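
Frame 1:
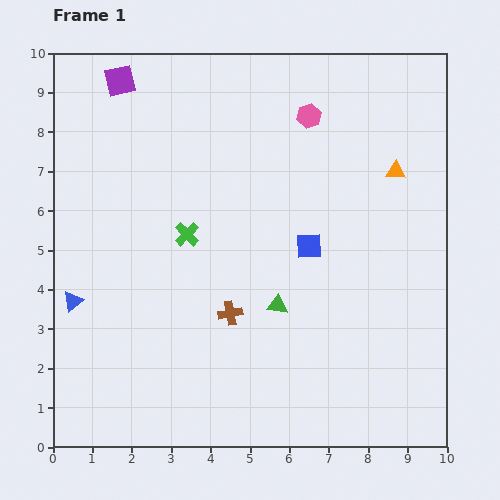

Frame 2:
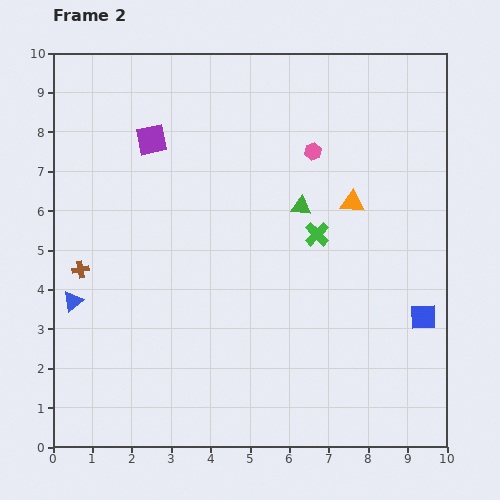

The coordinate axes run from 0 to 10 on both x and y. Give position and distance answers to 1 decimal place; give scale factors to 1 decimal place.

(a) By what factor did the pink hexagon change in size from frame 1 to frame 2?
0.7×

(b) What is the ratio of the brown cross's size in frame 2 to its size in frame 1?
0.7×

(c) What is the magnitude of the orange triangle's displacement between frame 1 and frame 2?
1.4

The orange triangle moved from (8.7, 7.0) to (7.6, 6.2), a distance of √(1.1² + 0.8²) ≈ 1.4.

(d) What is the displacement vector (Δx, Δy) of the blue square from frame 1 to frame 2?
(2.9, -1.8)

The blue square was at (6.5, 5.1) in frame 1 and (9.4, 3.3) in frame 2.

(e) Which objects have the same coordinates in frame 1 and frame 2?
the blue triangle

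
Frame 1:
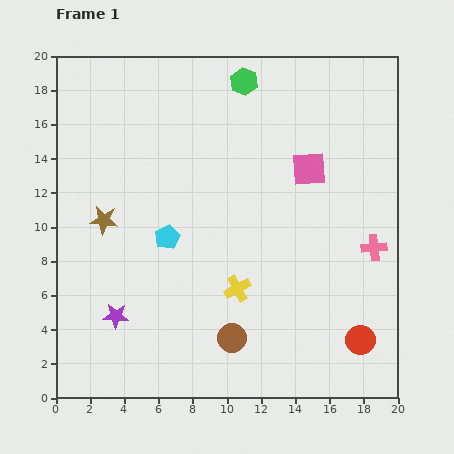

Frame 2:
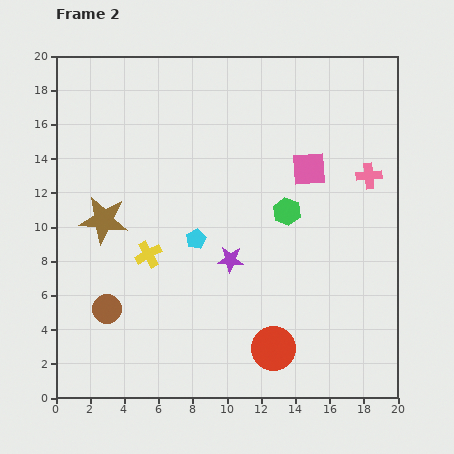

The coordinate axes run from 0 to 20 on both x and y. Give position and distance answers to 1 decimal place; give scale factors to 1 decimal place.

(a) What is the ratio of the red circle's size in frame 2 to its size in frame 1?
1.5×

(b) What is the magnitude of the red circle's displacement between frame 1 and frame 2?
5.1

The red circle moved from (17.8, 3.4) to (12.7, 2.9), a distance of √(5.1² + 0.5²) ≈ 5.1.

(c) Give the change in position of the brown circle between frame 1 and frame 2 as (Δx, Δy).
(-7.3, 1.7)

The brown circle was at (10.3, 3.5) in frame 1 and (3.0, 5.2) in frame 2.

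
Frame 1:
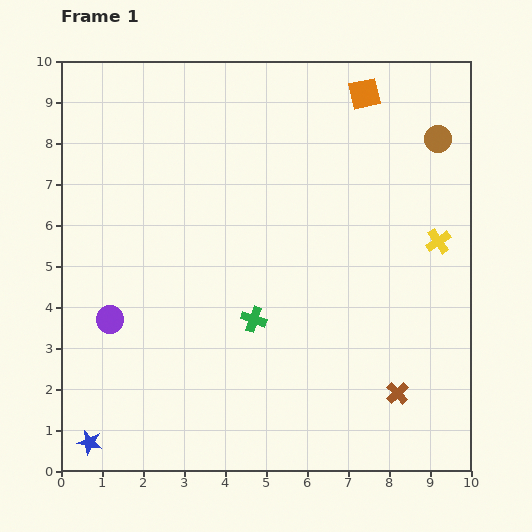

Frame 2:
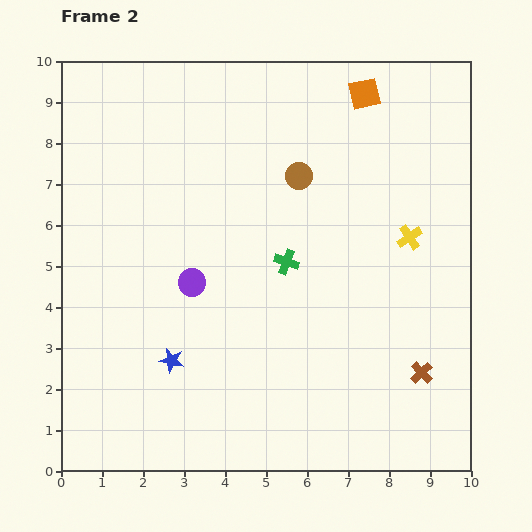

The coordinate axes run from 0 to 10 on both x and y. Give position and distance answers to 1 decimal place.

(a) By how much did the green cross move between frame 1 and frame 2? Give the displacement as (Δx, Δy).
(0.8, 1.4)

The green cross was at (4.7, 3.7) in frame 1 and (5.5, 5.1) in frame 2.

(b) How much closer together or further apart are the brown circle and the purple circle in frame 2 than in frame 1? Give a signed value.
-5.4

Distance in frame 1: 9.1. Distance in frame 2: 3.7.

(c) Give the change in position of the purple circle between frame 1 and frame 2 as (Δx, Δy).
(2.0, 0.9)

The purple circle was at (1.2, 3.7) in frame 1 and (3.2, 4.6) in frame 2.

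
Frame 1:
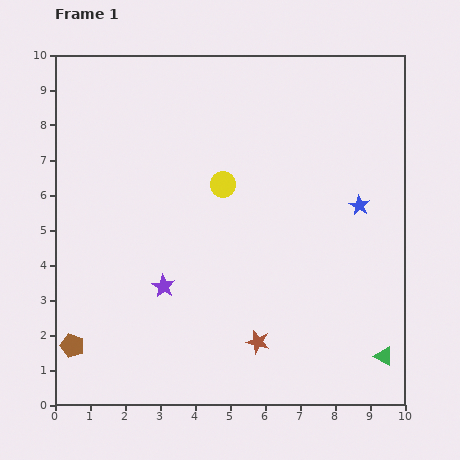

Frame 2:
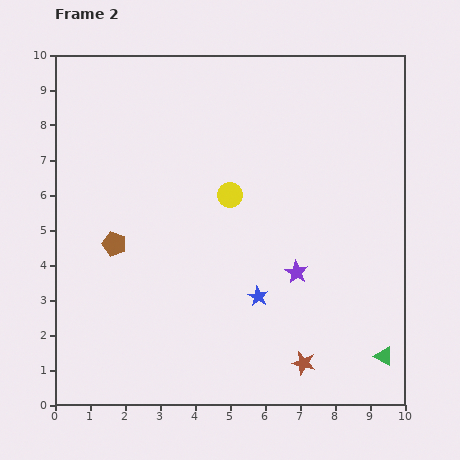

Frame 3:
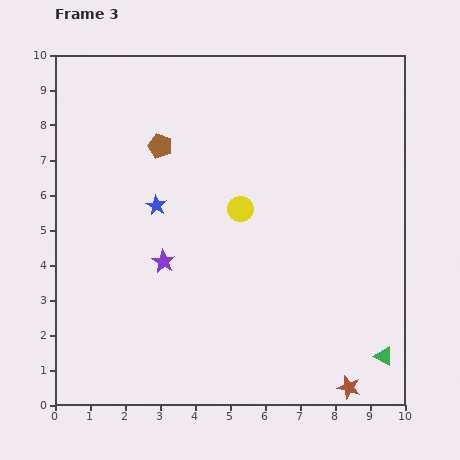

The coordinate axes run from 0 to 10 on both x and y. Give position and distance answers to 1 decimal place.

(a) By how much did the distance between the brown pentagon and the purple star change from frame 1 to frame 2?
+2.2

Distance in frame 1: 3.1. Distance in frame 2: 5.3.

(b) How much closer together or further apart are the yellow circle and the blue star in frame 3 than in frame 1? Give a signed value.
-1.5

Distance in frame 1: 3.9. Distance in frame 3: 2.4.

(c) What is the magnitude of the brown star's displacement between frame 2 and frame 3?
1.5

The brown star moved from (7.1, 1.2) to (8.4, 0.5), a distance of √(1.3² + 0.7²) ≈ 1.5.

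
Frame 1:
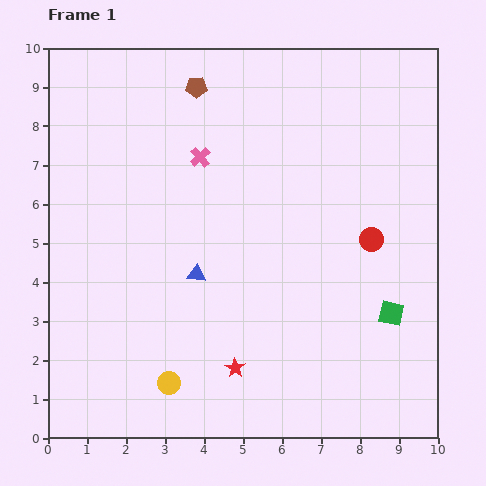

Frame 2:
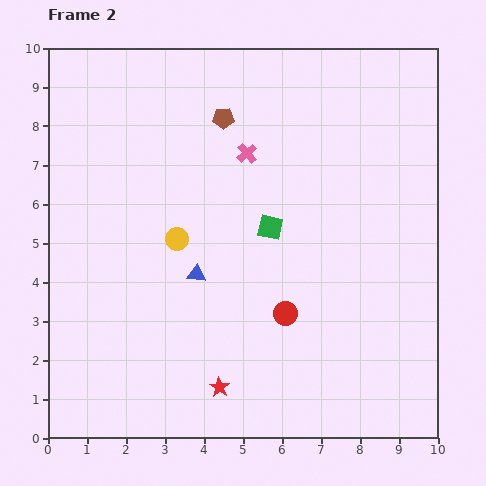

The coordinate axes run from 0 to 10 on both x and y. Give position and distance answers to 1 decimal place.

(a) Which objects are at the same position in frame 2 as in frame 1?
the blue triangle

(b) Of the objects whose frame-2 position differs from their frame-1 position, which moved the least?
the red star

(moved 0.6)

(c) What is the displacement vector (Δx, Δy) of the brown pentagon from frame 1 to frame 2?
(0.7, -0.8)

The brown pentagon was at (3.8, 9.0) in frame 1 and (4.5, 8.2) in frame 2.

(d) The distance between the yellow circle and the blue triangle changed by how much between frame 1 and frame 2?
-1.9

Distance in frame 1: 2.9. Distance in frame 2: 1.0.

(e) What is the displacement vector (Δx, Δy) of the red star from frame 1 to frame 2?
(-0.4, -0.5)

The red star was at (4.8, 1.8) in frame 1 and (4.4, 1.3) in frame 2.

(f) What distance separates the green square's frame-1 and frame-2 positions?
3.8

The green square moved from (8.8, 3.2) to (5.7, 5.4), a distance of √(3.1² + 2.2²) ≈ 3.8.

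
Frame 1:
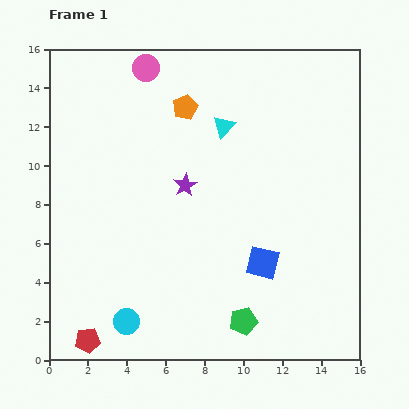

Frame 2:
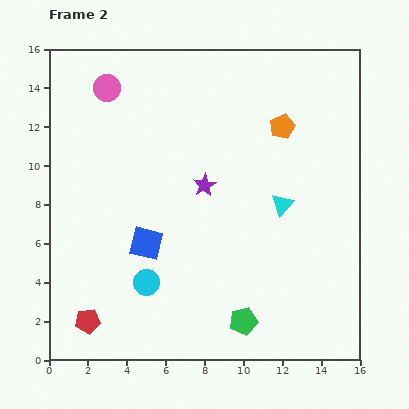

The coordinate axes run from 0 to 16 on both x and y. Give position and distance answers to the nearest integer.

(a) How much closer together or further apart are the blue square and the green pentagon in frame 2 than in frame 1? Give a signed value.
+3

Distance in frame 1: 3. Distance in frame 2: 6.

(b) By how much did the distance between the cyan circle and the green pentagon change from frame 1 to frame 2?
-1

Distance in frame 1: 6. Distance in frame 2: 5.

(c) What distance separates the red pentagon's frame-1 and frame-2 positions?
1

The red pentagon moved from (2, 1) to (2, 2), a distance of √(0² + 1²) ≈ 1.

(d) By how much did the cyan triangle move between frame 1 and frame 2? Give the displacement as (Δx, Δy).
(3, -4)

The cyan triangle was at (9, 12) in frame 1 and (12, 8) in frame 2.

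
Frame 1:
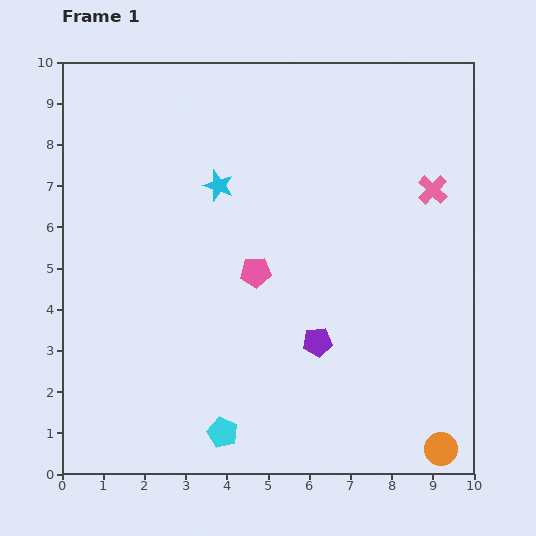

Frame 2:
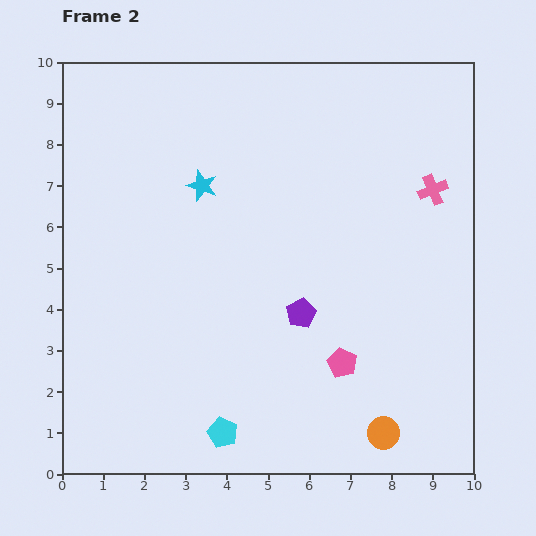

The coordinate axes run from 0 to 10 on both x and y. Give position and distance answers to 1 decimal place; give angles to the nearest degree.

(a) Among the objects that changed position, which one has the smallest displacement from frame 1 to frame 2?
the cyan star

(moved 0.4)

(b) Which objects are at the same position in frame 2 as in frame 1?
the cyan pentagon, the pink cross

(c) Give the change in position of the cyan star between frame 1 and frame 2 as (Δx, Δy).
(-0.4, 0.0)

The cyan star was at (3.8, 7.0) in frame 1 and (3.4, 7.0) in frame 2.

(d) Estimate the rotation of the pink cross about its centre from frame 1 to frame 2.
24° clockwise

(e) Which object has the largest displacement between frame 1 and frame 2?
the pink pentagon

(moved 3.0; next 1.5)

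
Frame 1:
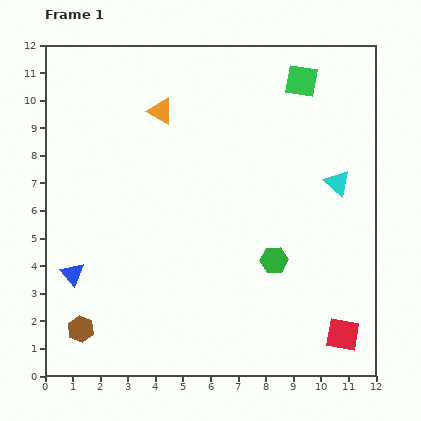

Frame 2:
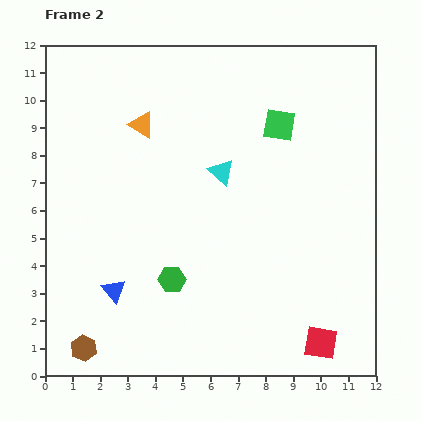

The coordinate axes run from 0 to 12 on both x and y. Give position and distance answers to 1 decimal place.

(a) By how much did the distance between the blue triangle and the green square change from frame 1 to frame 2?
-2.4

Distance in frame 1: 10.9. Distance in frame 2: 8.5.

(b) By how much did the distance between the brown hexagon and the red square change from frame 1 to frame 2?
-0.9

Distance in frame 1: 9.5. Distance in frame 2: 8.6.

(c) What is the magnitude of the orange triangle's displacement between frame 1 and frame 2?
0.9

The orange triangle moved from (4.2, 9.6) to (3.5, 9.1), a distance of √(0.7² + 0.5²) ≈ 0.9.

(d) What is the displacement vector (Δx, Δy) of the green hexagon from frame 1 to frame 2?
(-3.7, -0.7)

The green hexagon was at (8.3, 4.2) in frame 1 and (4.6, 3.5) in frame 2.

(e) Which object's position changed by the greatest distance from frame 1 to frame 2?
the cyan triangle

(moved 4.2; next 3.8)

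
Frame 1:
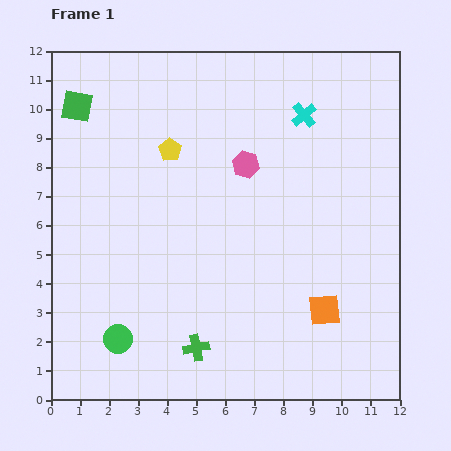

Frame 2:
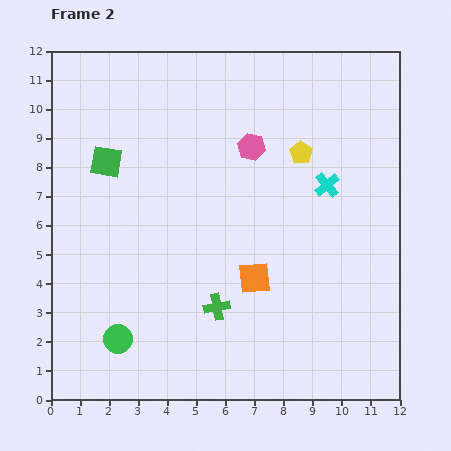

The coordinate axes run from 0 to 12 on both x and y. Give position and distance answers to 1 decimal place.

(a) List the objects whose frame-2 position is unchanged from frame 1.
the green circle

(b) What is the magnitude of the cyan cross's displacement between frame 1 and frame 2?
2.5

The cyan cross moved from (8.7, 9.8) to (9.5, 7.4), a distance of √(0.8² + 2.4²) ≈ 2.5.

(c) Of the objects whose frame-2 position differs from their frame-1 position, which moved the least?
the pink hexagon

(moved 0.6)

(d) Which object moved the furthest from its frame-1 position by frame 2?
the yellow pentagon

(moved 4.5; next 2.6)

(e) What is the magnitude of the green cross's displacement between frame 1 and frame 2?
1.6

The green cross moved from (5.0, 1.8) to (5.7, 3.2), a distance of √(0.7² + 1.4²) ≈ 1.6.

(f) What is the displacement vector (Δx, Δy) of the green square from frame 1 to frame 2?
(1.0, -1.9)

The green square was at (0.9, 10.1) in frame 1 and (1.9, 8.2) in frame 2.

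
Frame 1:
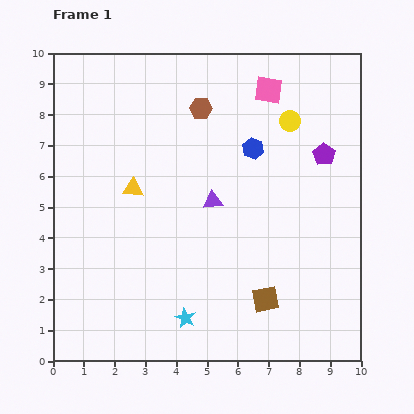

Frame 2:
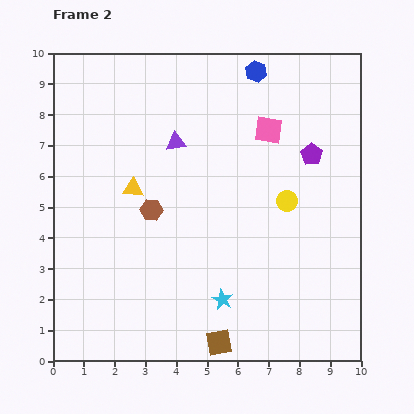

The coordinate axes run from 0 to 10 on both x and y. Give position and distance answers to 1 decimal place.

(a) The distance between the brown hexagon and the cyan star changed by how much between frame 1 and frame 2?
-3.1

Distance in frame 1: 6.8. Distance in frame 2: 3.7.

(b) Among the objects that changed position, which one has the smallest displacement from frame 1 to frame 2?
the purple pentagon

(moved 0.4)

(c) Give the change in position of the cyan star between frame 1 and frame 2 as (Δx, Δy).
(1.2, 0.6)

The cyan star was at (4.3, 1.4) in frame 1 and (5.5, 2.0) in frame 2.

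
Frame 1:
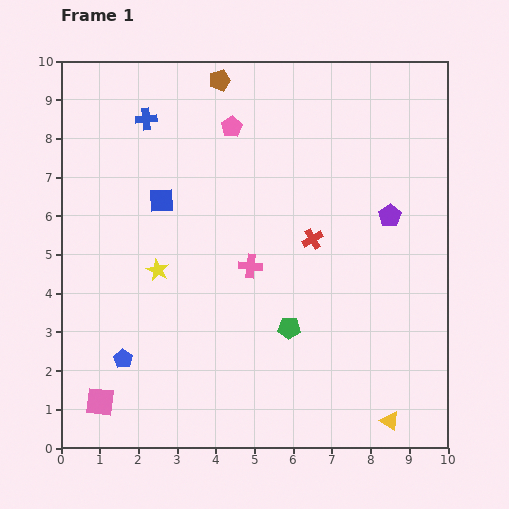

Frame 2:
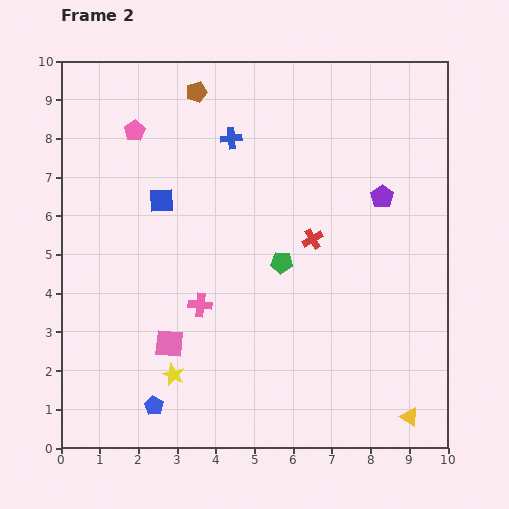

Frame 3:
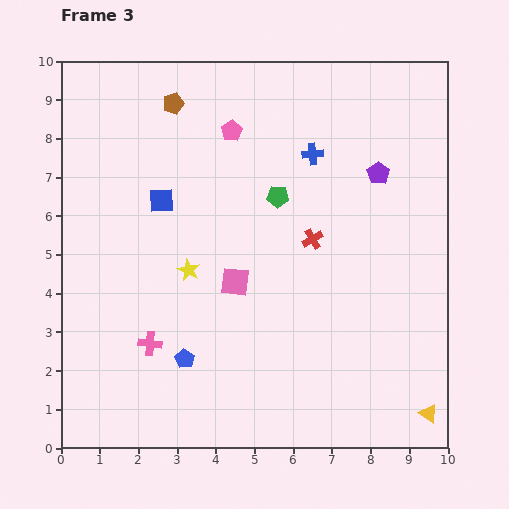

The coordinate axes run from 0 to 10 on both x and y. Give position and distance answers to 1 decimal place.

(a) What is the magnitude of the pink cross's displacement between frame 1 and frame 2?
1.6

The pink cross moved from (4.9, 4.7) to (3.6, 3.7), a distance of √(1.3² + 1.0²) ≈ 1.6.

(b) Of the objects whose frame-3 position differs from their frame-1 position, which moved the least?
the pink pentagon

(moved 0.1)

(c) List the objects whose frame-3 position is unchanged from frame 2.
the blue square, the red cross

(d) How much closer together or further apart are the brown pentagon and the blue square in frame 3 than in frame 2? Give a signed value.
-0.4

Distance in frame 2: 2.9. Distance in frame 3: 2.5.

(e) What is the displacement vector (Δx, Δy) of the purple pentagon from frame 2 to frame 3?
(-0.1, 0.6)

The purple pentagon was at (8.3, 6.5) in frame 2 and (8.2, 7.1) in frame 3.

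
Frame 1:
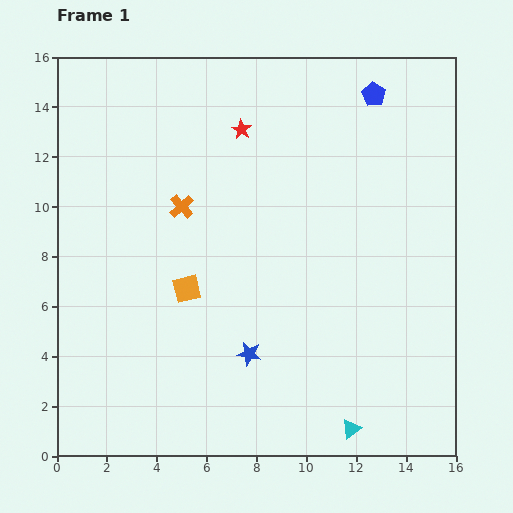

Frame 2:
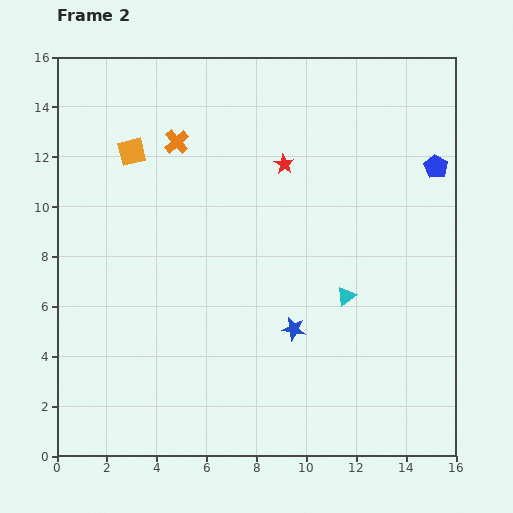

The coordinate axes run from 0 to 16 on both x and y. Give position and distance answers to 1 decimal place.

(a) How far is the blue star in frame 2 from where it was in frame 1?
2.1

The blue star moved from (7.7, 4.1) to (9.5, 5.1), a distance of √(1.8² + 1.0²) ≈ 2.1.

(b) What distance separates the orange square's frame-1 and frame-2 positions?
5.9

The orange square moved from (5.2, 6.7) to (3.0, 12.2), a distance of √(2.2² + 5.5²) ≈ 5.9.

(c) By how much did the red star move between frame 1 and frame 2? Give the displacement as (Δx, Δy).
(1.7, -1.4)

The red star was at (7.4, 13.1) in frame 1 and (9.1, 11.7) in frame 2.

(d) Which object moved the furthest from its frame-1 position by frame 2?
the orange square

(moved 5.9; next 5.3)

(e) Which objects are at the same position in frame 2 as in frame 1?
none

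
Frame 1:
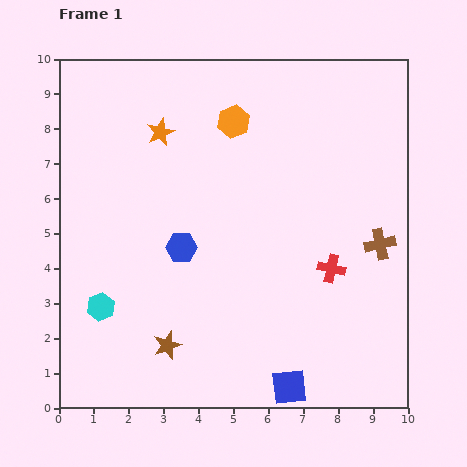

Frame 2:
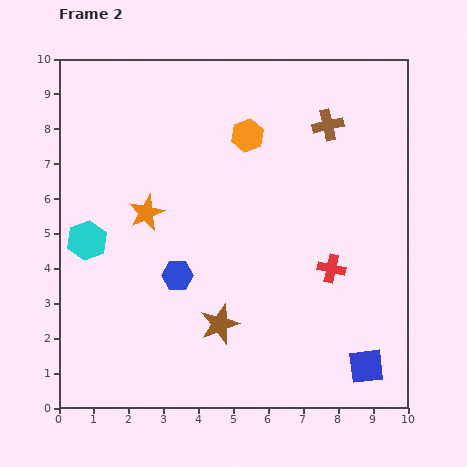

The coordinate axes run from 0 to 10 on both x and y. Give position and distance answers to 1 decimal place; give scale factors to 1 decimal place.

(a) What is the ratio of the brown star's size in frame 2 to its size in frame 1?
1.4×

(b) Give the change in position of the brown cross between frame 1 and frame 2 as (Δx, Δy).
(-1.5, 3.4)

The brown cross was at (9.2, 4.7) in frame 1 and (7.7, 8.1) in frame 2.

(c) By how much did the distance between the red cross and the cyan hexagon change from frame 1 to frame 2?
+0.3

Distance in frame 1: 6.7. Distance in frame 2: 7.0.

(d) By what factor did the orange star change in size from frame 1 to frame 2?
1.3×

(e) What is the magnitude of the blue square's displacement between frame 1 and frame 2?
2.3

The blue square moved from (6.6, 0.6) to (8.8, 1.2), a distance of √(2.2² + 0.6²) ≈ 2.3.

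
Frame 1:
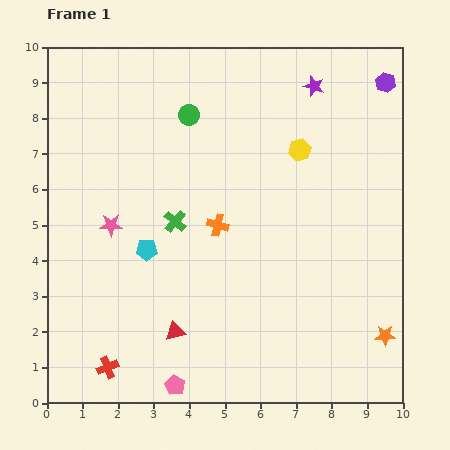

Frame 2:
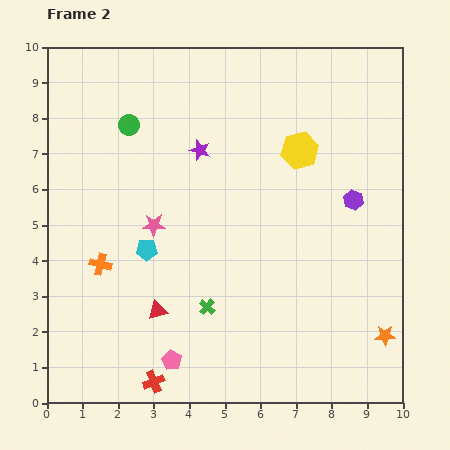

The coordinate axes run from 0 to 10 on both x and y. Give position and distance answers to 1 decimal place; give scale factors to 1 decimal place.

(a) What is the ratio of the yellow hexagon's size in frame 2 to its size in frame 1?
1.7×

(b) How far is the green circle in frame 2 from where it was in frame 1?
1.7

The green circle moved from (4.0, 8.1) to (2.3, 7.8), a distance of √(1.7² + 0.3²) ≈ 1.7.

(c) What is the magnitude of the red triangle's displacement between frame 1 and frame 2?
0.8

The red triangle moved from (3.6, 2.0) to (3.1, 2.6), a distance of √(0.5² + 0.6²) ≈ 0.8.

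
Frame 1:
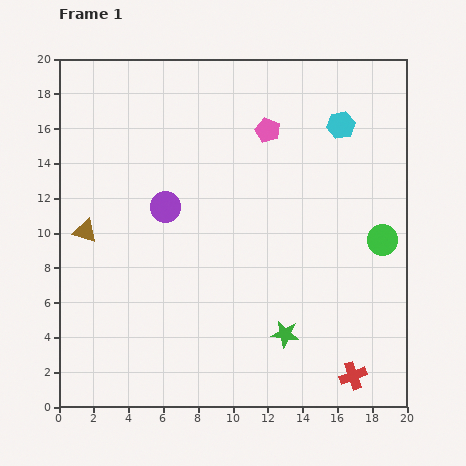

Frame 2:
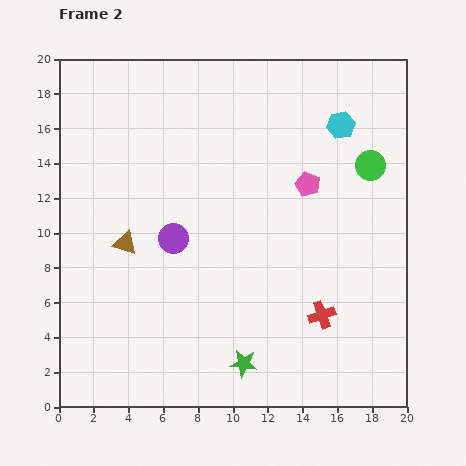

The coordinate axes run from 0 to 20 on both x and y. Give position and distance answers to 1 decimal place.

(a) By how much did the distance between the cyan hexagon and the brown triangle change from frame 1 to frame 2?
-1.8

Distance in frame 1: 15.9. Distance in frame 2: 14.1.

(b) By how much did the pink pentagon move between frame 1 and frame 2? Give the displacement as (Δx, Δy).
(2.3, -3.1)

The pink pentagon was at (12.0, 15.9) in frame 1 and (14.3, 12.8) in frame 2.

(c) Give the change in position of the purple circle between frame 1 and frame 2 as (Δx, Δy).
(0.5, -1.8)

The purple circle was at (6.1, 11.5) in frame 1 and (6.6, 9.7) in frame 2.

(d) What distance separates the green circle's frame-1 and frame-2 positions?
4.4

The green circle moved from (18.6, 9.6) to (17.9, 13.9), a distance of √(0.7² + 4.3²) ≈ 4.4.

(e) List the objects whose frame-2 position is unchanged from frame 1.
the cyan hexagon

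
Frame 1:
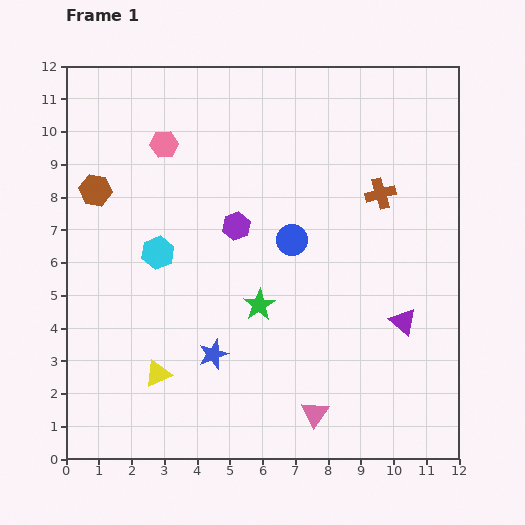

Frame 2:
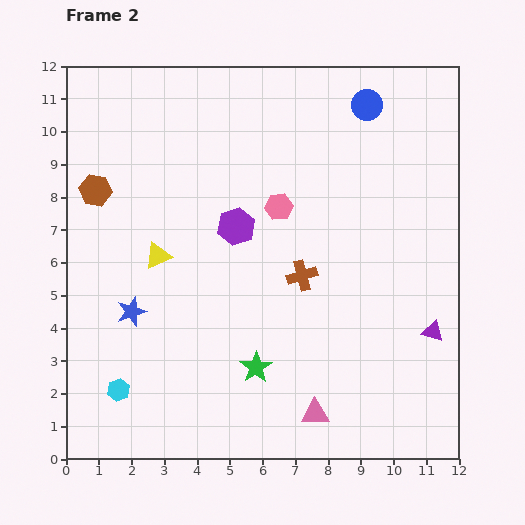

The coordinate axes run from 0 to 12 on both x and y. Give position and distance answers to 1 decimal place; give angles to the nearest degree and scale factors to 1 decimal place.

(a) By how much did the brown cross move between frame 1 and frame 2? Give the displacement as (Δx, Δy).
(-2.4, -2.5)

The brown cross was at (9.6, 8.1) in frame 1 and (7.2, 5.6) in frame 2.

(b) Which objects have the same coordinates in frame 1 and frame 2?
the brown hexagon, the purple hexagon, the pink triangle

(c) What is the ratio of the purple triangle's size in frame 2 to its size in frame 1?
0.8×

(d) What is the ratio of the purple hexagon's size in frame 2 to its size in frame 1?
1.3×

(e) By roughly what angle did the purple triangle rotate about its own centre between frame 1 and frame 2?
22° counter-clockwise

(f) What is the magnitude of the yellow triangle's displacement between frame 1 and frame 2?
3.6

The yellow triangle moved from (2.8, 2.6) to (2.8, 6.2), a distance of √(0.0² + 3.6²) ≈ 3.6.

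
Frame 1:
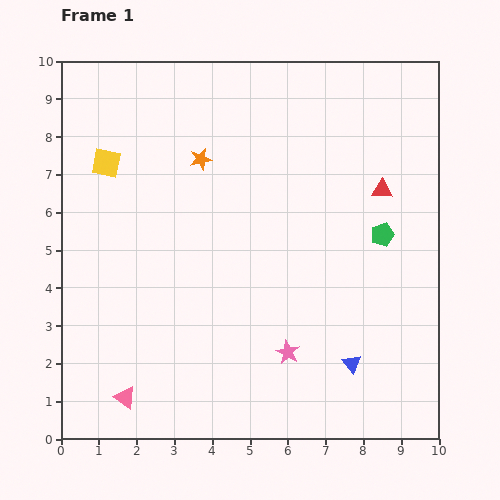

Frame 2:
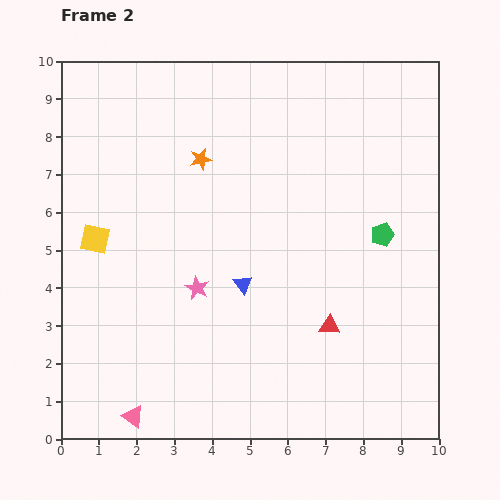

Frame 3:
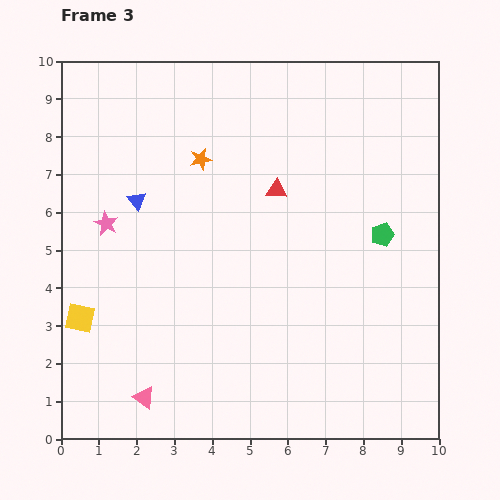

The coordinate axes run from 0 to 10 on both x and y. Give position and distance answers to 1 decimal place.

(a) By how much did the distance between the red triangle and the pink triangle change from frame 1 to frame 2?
-3.0

Distance in frame 1: 8.7. Distance in frame 2: 5.7.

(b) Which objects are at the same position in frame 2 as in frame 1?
the green pentagon, the orange star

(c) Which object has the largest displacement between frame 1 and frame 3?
the blue triangle

(moved 7.1; next 5.9)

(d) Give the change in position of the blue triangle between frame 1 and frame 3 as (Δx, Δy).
(-5.7, 4.3)

The blue triangle was at (7.7, 2.0) in frame 1 and (2.0, 6.3) in frame 3.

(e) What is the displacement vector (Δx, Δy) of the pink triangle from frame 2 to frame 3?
(0.3, 0.5)

The pink triangle was at (1.9, 0.6) in frame 2 and (2.2, 1.1) in frame 3.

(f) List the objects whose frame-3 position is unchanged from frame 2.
the green pentagon, the orange star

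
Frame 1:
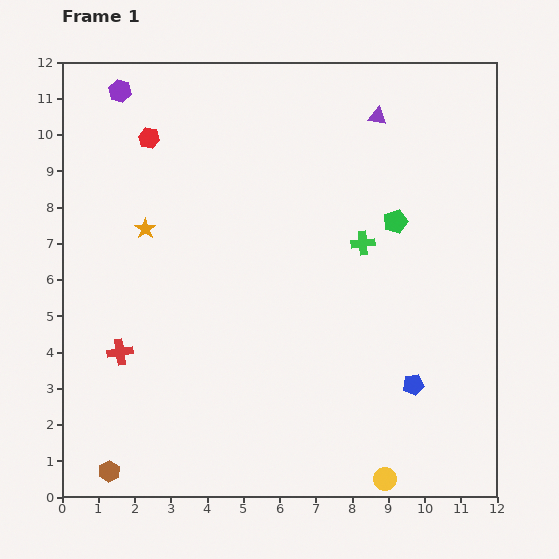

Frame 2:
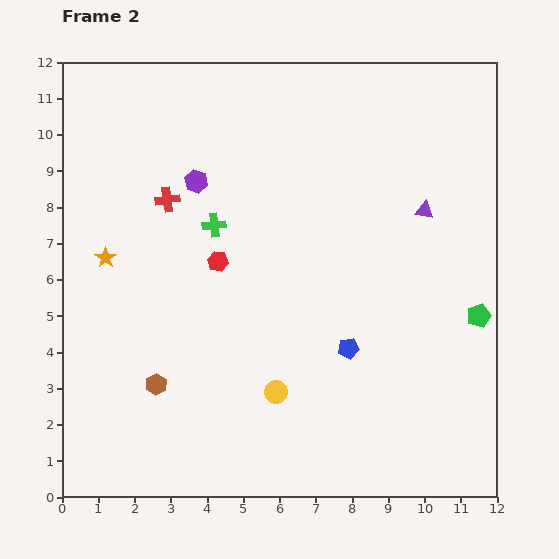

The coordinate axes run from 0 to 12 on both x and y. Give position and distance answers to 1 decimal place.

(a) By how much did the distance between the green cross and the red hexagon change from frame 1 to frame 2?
-5.6

Distance in frame 1: 6.6. Distance in frame 2: 1.0.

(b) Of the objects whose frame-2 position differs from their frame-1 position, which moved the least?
the orange star

(moved 1.4)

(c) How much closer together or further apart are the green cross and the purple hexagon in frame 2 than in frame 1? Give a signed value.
-6.6

Distance in frame 1: 7.9. Distance in frame 2: 1.3.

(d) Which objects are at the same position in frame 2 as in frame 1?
none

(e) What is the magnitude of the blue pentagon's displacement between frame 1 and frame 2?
2.1

The blue pentagon moved from (9.7, 3.1) to (7.9, 4.1), a distance of √(1.8² + 1.0²) ≈ 2.1.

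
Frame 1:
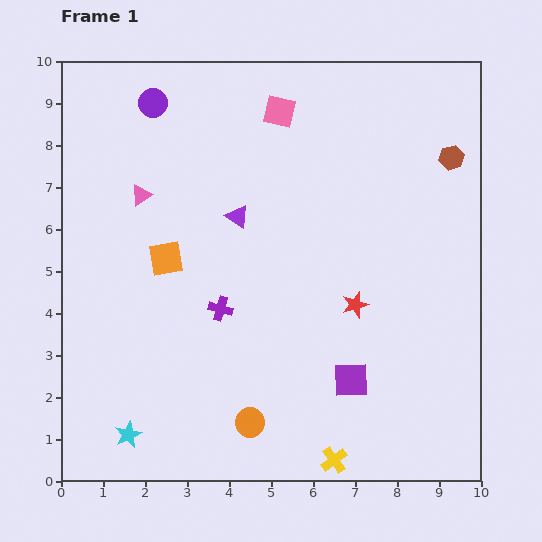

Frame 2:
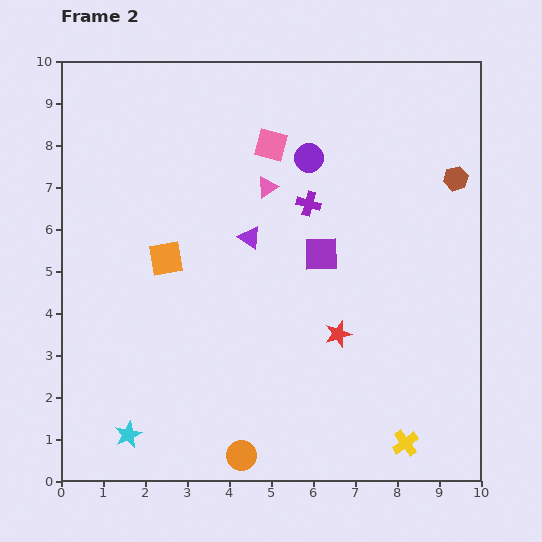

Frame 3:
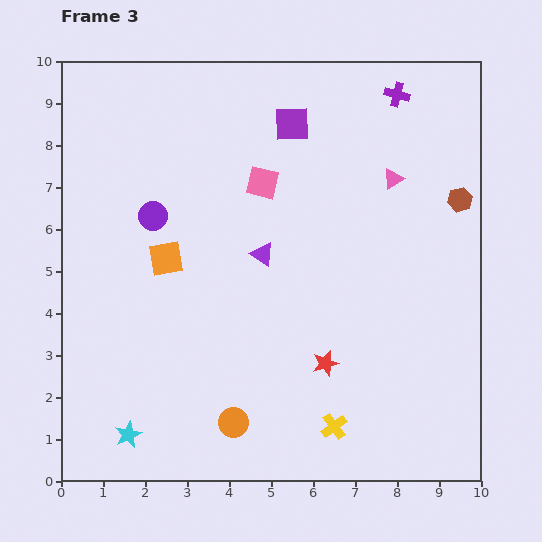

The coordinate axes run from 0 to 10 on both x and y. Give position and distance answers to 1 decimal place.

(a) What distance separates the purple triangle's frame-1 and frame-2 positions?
0.6

The purple triangle moved from (4.2, 6.3) to (4.5, 5.8), a distance of √(0.3² + 0.5²) ≈ 0.6.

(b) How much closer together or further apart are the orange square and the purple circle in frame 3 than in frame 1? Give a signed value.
-2.7

Distance in frame 1: 3.7. Distance in frame 3: 1.0.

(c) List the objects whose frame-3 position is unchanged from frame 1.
the orange square, the cyan star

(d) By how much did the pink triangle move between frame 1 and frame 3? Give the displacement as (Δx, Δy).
(6.0, 0.4)

The pink triangle was at (1.9, 6.8) in frame 1 and (7.9, 7.2) in frame 3.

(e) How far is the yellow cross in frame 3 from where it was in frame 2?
1.7

The yellow cross moved from (8.2, 0.9) to (6.5, 1.3), a distance of √(1.7² + 0.4²) ≈ 1.7.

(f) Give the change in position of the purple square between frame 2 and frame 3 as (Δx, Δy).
(-0.7, 3.1)

The purple square was at (6.2, 5.4) in frame 2 and (5.5, 8.5) in frame 3.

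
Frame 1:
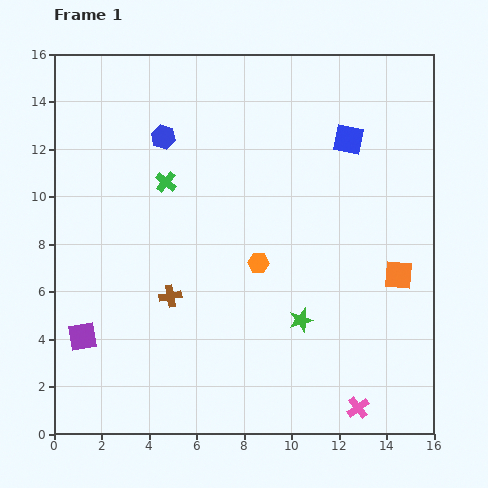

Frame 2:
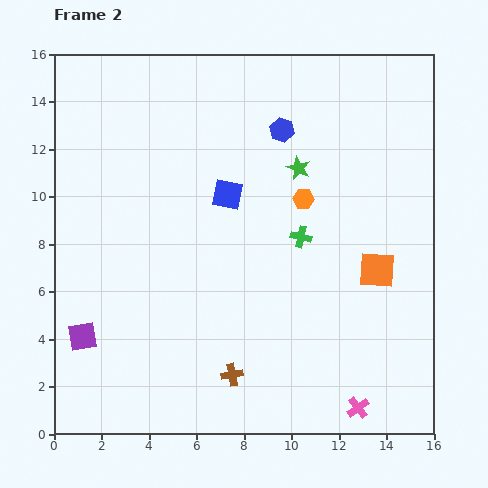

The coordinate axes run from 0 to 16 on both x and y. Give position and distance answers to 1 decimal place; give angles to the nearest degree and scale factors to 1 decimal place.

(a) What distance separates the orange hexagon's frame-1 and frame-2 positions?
3.3

The orange hexagon moved from (8.6, 7.2) to (10.5, 9.9), a distance of √(1.9² + 2.7²) ≈ 3.3.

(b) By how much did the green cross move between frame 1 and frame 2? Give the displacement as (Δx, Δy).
(5.7, -2.3)

The green cross was at (4.7, 10.6) in frame 1 and (10.4, 8.3) in frame 2.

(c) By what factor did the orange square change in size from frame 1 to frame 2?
1.3×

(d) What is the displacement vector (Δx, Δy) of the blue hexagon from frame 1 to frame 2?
(5.0, 0.3)

The blue hexagon was at (4.6, 12.5) in frame 1 and (9.6, 12.8) in frame 2.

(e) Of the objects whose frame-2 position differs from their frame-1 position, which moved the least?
the orange square

(moved 0.9)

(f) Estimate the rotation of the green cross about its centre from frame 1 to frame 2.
26° counter-clockwise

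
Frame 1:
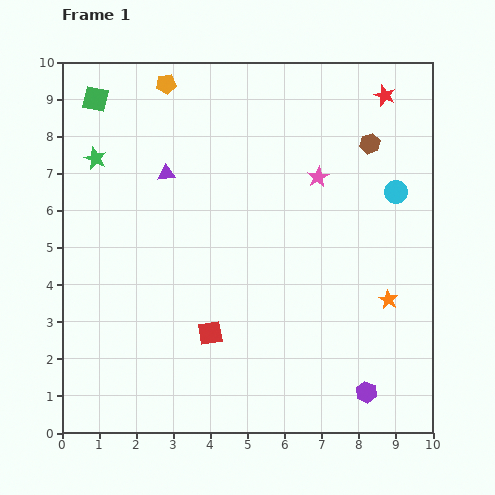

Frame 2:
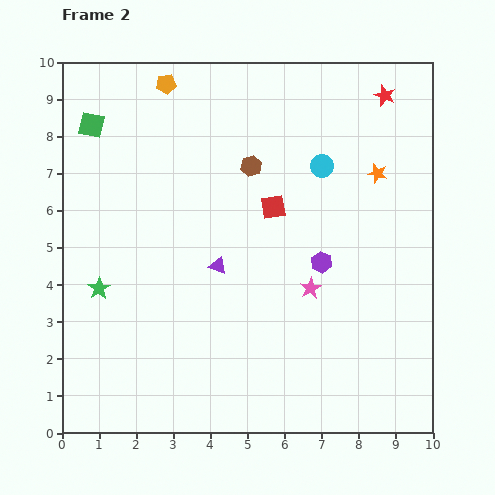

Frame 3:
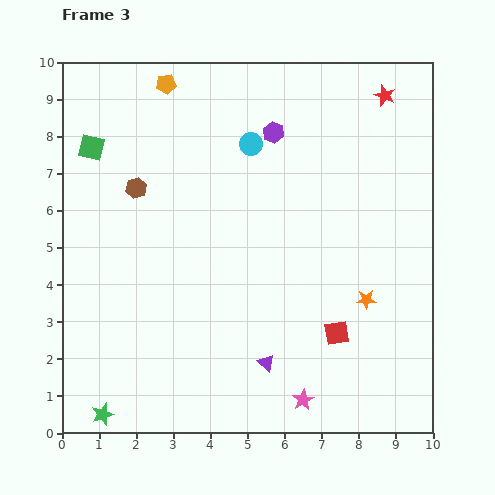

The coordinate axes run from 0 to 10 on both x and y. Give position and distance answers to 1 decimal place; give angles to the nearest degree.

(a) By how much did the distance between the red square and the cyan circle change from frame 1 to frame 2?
-4.6

Distance in frame 1: 6.3. Distance in frame 2: 1.7.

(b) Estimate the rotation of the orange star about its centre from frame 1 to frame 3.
30° counter-clockwise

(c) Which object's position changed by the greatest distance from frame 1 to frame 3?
the purple hexagon

(moved 7.4; next 6.9)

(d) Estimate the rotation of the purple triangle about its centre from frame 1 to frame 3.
47° clockwise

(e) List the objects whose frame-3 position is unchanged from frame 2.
the orange pentagon, the red star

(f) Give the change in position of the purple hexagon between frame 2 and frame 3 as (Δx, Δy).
(-1.3, 3.5)

The purple hexagon was at (7.0, 4.6) in frame 2 and (5.7, 8.1) in frame 3.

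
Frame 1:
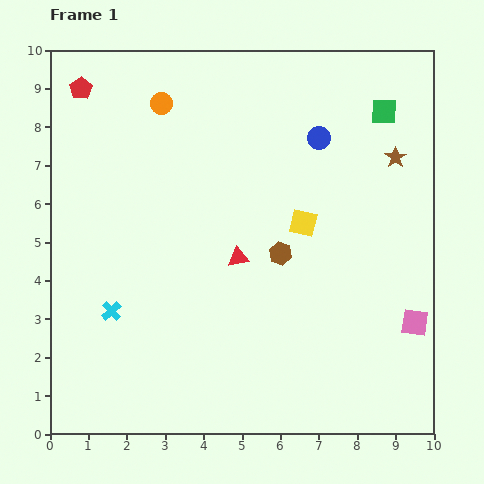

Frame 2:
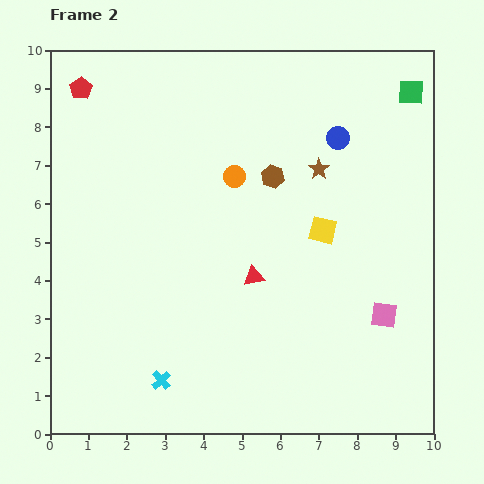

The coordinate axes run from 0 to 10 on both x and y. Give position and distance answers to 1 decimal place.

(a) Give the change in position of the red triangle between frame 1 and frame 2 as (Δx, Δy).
(0.4, -0.5)

The red triangle was at (4.9, 4.6) in frame 1 and (5.3, 4.1) in frame 2.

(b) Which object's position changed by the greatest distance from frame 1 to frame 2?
the orange circle

(moved 2.7; next 2.2)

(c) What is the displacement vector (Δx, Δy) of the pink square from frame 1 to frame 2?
(-0.8, 0.2)

The pink square was at (9.5, 2.9) in frame 1 and (8.7, 3.1) in frame 2.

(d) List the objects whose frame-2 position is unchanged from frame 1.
the red pentagon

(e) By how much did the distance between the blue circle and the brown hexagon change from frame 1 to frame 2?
-1.2

Distance in frame 1: 3.2. Distance in frame 2: 2.0.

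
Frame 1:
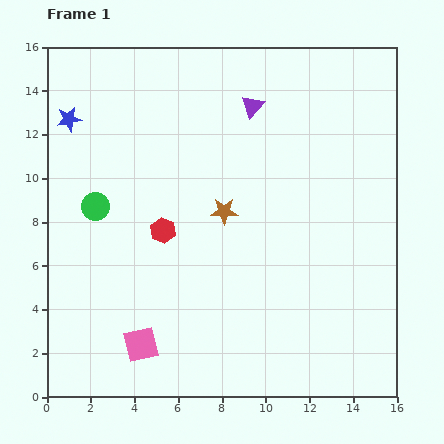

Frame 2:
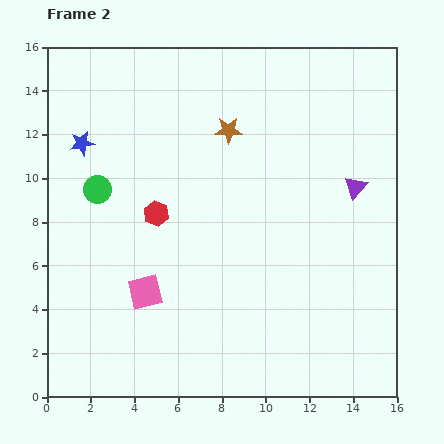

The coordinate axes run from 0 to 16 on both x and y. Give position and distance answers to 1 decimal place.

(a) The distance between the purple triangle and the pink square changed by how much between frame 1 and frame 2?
-1.3

Distance in frame 1: 12.0. Distance in frame 2: 10.7.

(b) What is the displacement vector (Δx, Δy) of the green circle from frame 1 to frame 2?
(0.1, 0.8)

The green circle was at (2.2, 8.7) in frame 1 and (2.3, 9.5) in frame 2.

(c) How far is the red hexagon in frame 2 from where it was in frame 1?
0.9

The red hexagon moved from (5.3, 7.6) to (5.0, 8.4), a distance of √(0.3² + 0.8²) ≈ 0.9.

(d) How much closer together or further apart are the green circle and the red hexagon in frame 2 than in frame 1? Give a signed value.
-0.4

Distance in frame 1: 3.3. Distance in frame 2: 2.9.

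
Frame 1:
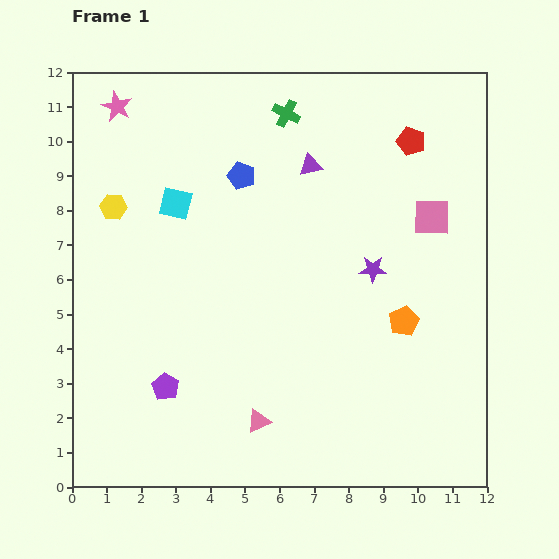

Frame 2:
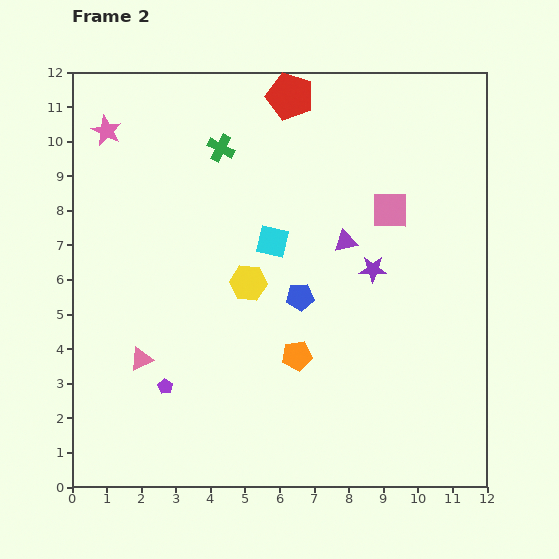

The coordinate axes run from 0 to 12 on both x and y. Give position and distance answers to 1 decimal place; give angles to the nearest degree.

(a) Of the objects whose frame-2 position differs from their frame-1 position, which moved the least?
the pink star

(moved 0.8)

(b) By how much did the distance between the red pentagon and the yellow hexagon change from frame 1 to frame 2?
-3.3

Distance in frame 1: 8.8. Distance in frame 2: 5.5.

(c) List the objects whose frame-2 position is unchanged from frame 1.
the purple star, the purple pentagon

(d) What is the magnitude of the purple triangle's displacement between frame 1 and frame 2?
2.4

The purple triangle moved from (6.9, 9.3) to (7.9, 7.1), a distance of √(1.0² + 2.2²) ≈ 2.4.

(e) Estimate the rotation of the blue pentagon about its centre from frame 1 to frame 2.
24° counter-clockwise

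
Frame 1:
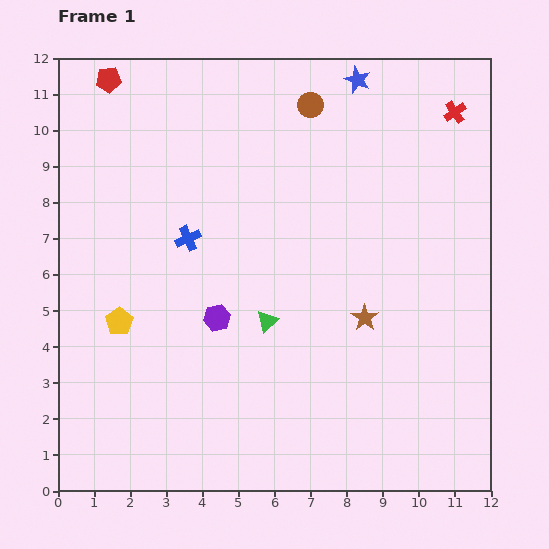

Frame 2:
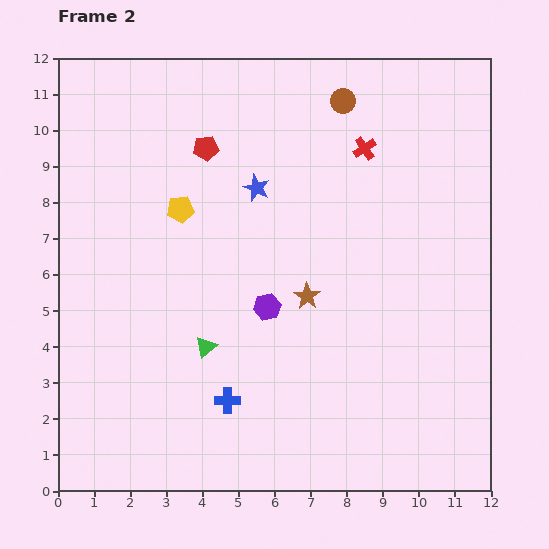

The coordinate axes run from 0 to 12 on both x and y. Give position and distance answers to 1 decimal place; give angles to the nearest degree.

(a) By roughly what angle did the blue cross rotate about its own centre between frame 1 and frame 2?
24° clockwise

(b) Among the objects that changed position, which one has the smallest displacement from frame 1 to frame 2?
the brown circle

(moved 0.9)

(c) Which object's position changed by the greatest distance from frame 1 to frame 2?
the blue cross

(moved 4.6; next 4.1)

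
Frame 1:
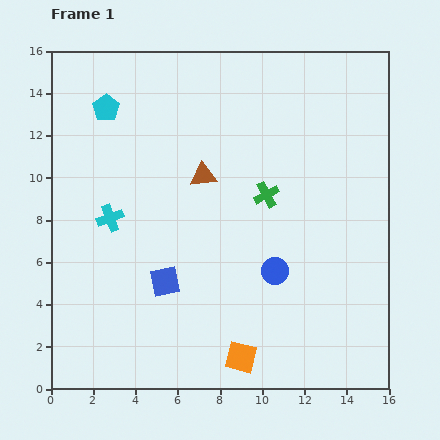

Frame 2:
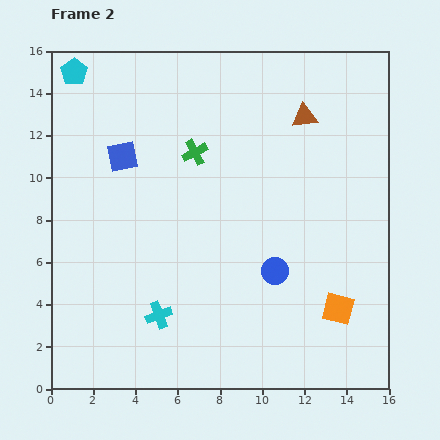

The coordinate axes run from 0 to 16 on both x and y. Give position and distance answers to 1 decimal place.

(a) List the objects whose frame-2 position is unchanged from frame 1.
the blue circle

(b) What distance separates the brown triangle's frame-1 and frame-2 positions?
5.6

The brown triangle moved from (7.2, 10.1) to (12.0, 12.9), a distance of √(4.8² + 2.8²) ≈ 5.6.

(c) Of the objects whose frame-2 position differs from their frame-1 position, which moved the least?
the cyan pentagon

(moved 2.3)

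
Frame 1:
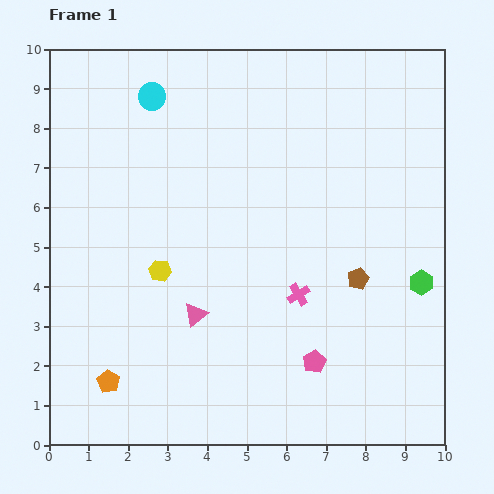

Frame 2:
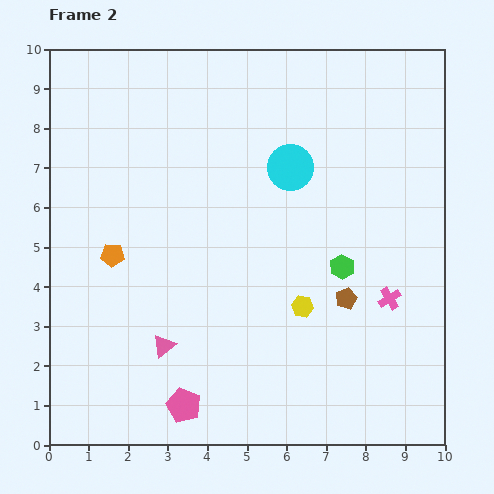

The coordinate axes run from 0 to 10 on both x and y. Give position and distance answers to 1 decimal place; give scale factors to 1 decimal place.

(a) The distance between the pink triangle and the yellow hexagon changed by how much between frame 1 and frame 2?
+2.2

Distance in frame 1: 1.4. Distance in frame 2: 3.6.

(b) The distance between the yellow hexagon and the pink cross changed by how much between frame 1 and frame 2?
-1.4

Distance in frame 1: 3.6. Distance in frame 2: 2.2.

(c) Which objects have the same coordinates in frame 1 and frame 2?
none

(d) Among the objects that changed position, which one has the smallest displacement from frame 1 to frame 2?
the brown pentagon

(moved 0.6)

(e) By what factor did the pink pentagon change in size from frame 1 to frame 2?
1.5×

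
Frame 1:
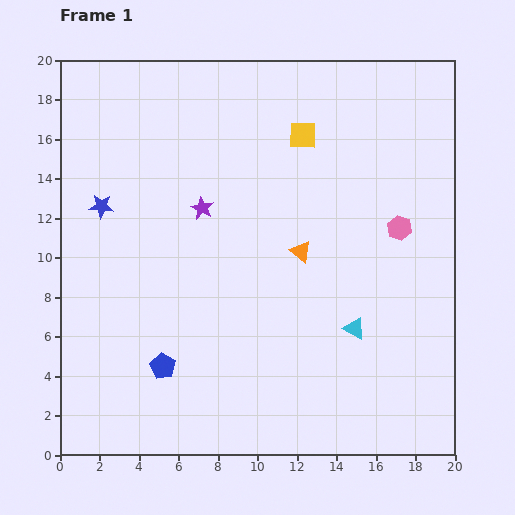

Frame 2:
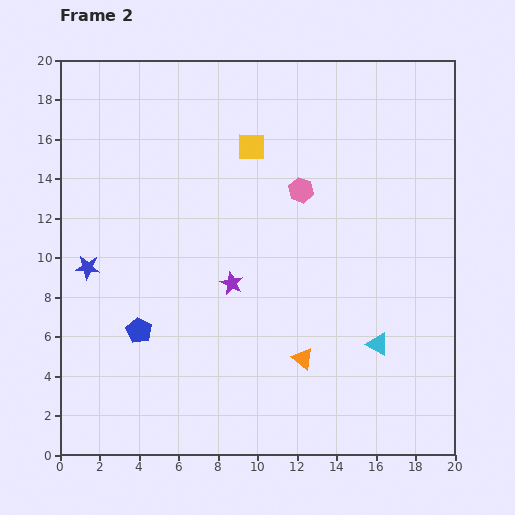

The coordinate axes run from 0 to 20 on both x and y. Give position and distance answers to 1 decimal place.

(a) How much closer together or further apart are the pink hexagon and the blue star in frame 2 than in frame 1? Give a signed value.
-3.6

Distance in frame 1: 15.1. Distance in frame 2: 11.5.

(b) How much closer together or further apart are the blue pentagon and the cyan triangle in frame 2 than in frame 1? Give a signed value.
+2.2

Distance in frame 1: 9.9. Distance in frame 2: 12.1.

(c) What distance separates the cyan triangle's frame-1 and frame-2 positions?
1.4

The cyan triangle moved from (14.9, 6.4) to (16.1, 5.6), a distance of √(1.2² + 0.8²) ≈ 1.4.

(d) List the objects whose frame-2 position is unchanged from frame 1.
none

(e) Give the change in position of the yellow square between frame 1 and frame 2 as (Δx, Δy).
(-2.6, -0.6)

The yellow square was at (12.3, 16.2) in frame 1 and (9.7, 15.6) in frame 2.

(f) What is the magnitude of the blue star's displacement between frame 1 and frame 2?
3.2

The blue star moved from (2.1, 12.6) to (1.4, 9.5), a distance of √(0.7² + 3.1²) ≈ 3.2.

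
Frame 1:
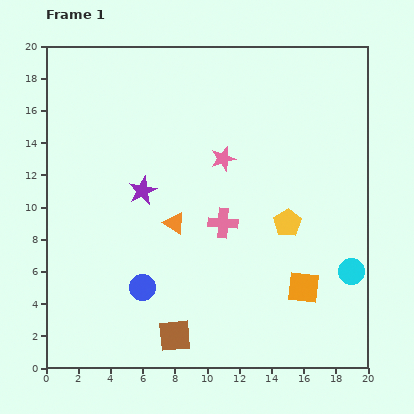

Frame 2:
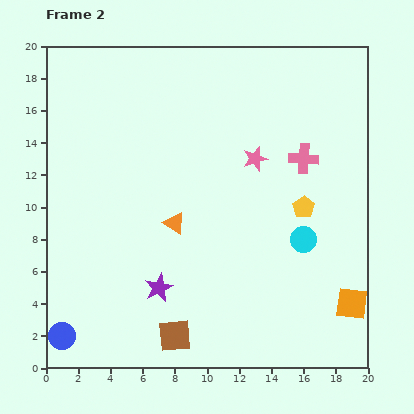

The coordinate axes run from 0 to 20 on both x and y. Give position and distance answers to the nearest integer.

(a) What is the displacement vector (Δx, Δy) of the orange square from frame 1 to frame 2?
(3, -1)

The orange square was at (16, 5) in frame 1 and (19, 4) in frame 2.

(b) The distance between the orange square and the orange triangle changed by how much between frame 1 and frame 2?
+3

Distance in frame 1: 9. Distance in frame 2: 12.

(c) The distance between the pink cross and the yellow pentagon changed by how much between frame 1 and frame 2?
-1

Distance in frame 1: 4. Distance in frame 2: 3.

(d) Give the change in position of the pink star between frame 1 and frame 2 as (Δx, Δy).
(2, 0)

The pink star was at (11, 13) in frame 1 and (13, 13) in frame 2.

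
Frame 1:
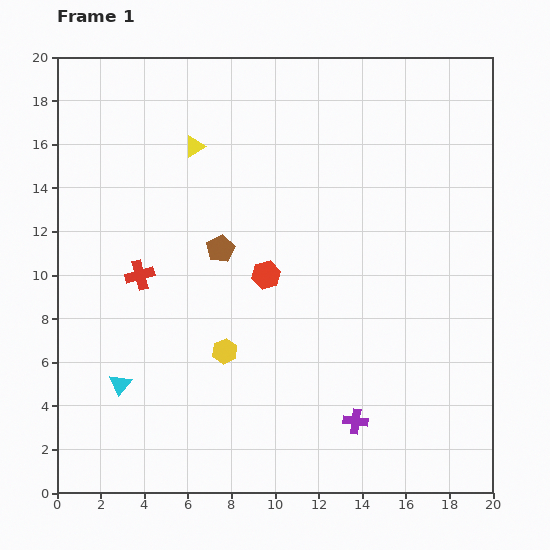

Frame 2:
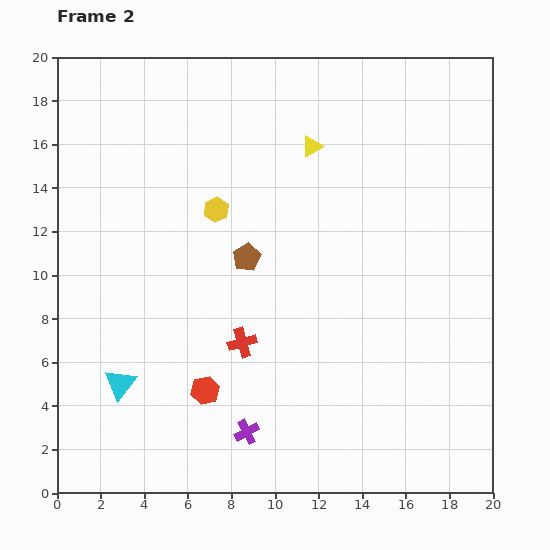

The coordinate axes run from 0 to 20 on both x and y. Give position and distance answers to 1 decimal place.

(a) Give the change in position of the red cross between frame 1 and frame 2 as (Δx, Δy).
(4.7, -3.1)

The red cross was at (3.8, 10.0) in frame 1 and (8.5, 6.9) in frame 2.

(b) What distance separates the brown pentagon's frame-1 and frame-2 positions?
1.3

The brown pentagon moved from (7.5, 11.2) to (8.7, 10.8), a distance of √(1.2² + 0.4²) ≈ 1.3.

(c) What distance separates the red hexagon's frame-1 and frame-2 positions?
6.0

The red hexagon moved from (9.6, 10.0) to (6.8, 4.7), a distance of √(2.8² + 5.3²) ≈ 6.0.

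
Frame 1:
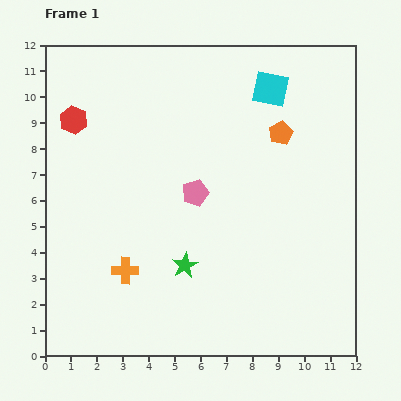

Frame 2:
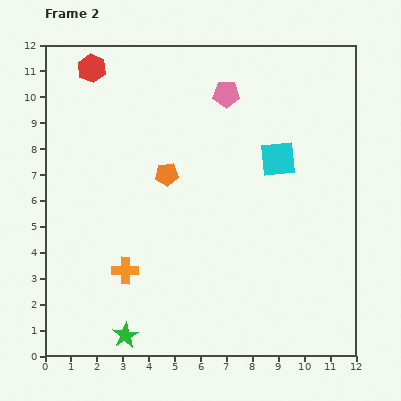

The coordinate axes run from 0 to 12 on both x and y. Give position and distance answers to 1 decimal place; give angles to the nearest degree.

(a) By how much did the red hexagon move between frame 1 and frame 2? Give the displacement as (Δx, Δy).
(0.7, 2.0)

The red hexagon was at (1.1, 9.1) in frame 1 and (1.8, 11.1) in frame 2.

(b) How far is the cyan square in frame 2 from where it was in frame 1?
2.7

The cyan square moved from (8.7, 10.3) to (9.0, 7.6), a distance of √(0.3² + 2.7²) ≈ 2.7.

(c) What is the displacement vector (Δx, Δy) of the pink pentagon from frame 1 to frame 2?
(1.2, 3.8)

The pink pentagon was at (5.8, 6.3) in frame 1 and (7.0, 10.1) in frame 2.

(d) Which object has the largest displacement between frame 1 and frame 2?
the orange pentagon

(moved 4.7; next 4.0)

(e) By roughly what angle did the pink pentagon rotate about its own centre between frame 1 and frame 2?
19° clockwise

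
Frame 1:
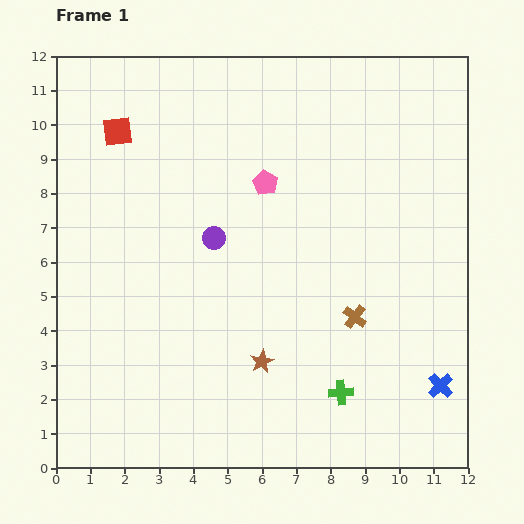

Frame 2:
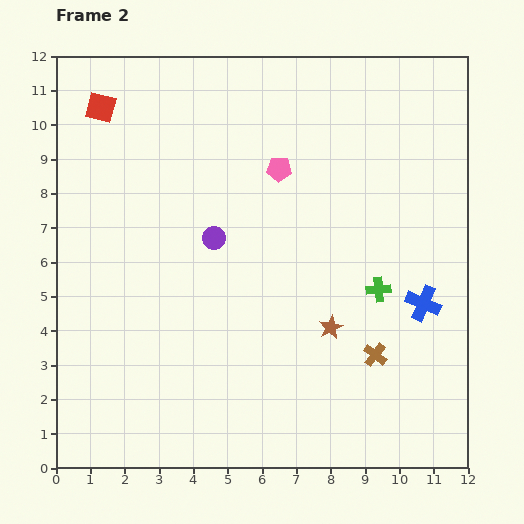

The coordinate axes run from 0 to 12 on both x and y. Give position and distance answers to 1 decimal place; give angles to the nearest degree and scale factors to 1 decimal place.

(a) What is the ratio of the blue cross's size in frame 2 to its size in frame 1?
1.4×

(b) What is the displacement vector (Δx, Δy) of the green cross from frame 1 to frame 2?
(1.1, 3.0)

The green cross was at (8.3, 2.2) in frame 1 and (9.4, 5.2) in frame 2.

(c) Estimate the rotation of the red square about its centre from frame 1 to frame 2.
22° clockwise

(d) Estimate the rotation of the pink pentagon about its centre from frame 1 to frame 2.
28° counter-clockwise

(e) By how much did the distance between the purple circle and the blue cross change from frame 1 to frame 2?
-1.5

Distance in frame 1: 7.9. Distance in frame 2: 6.4.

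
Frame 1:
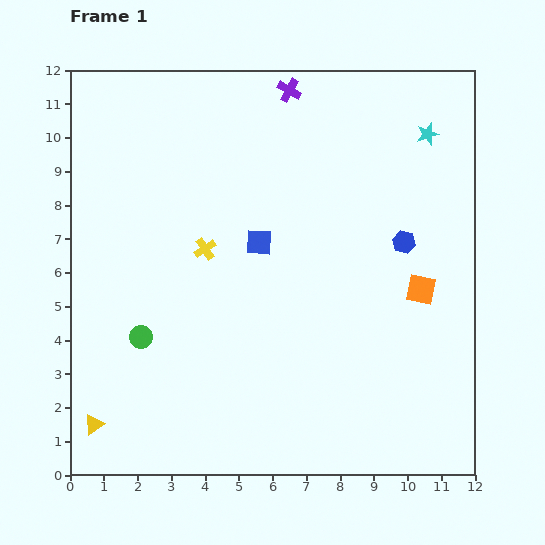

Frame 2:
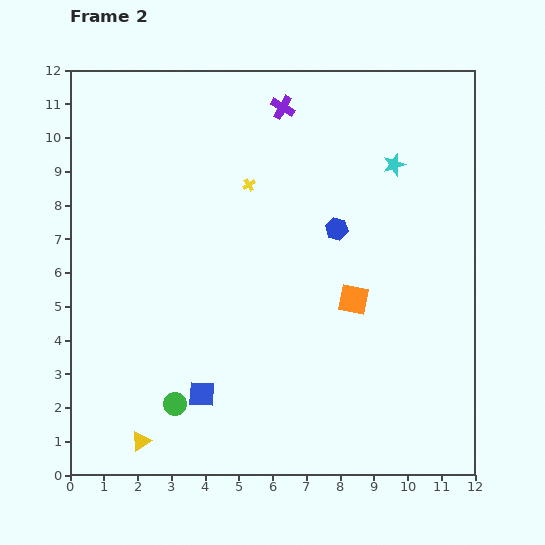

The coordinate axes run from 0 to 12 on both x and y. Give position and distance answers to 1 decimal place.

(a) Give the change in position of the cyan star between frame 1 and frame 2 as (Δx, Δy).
(-1.0, -0.9)

The cyan star was at (10.6, 10.1) in frame 1 and (9.6, 9.2) in frame 2.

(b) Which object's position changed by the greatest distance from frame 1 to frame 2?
the blue square

(moved 4.8; next 2.3)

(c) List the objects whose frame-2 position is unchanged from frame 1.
none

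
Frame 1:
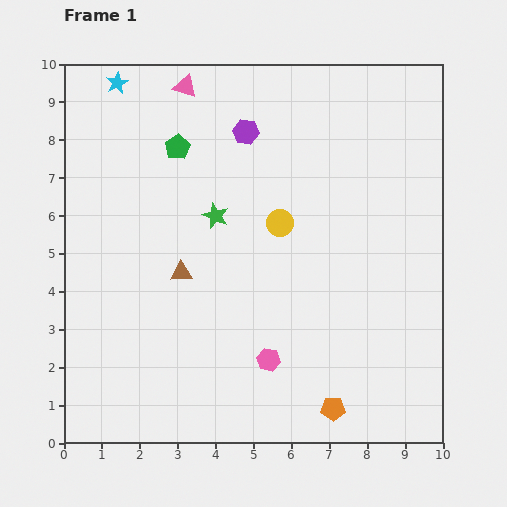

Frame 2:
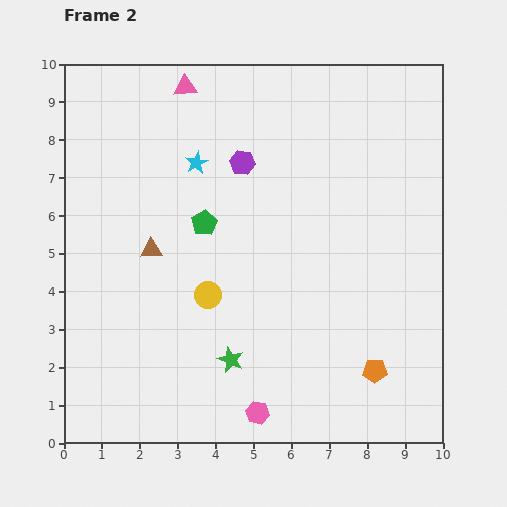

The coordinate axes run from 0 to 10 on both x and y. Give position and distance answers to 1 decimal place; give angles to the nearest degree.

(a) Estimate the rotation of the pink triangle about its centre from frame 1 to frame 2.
21° counter-clockwise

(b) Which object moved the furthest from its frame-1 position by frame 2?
the green star

(moved 3.8; next 3.0)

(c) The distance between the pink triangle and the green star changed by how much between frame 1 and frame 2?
+3.8

Distance in frame 1: 3.5. Distance in frame 2: 7.3.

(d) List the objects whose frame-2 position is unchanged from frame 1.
the pink triangle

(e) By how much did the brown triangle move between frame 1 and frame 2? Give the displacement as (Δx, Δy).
(-0.8, 0.6)

The brown triangle was at (3.1, 4.5) in frame 1 and (2.3, 5.1) in frame 2.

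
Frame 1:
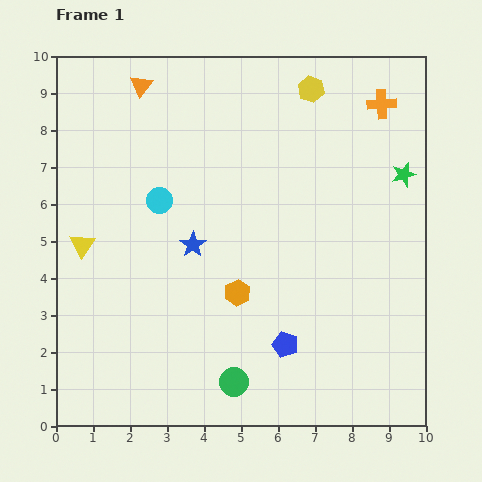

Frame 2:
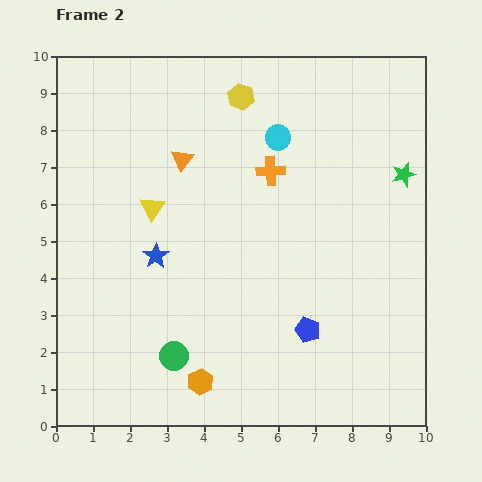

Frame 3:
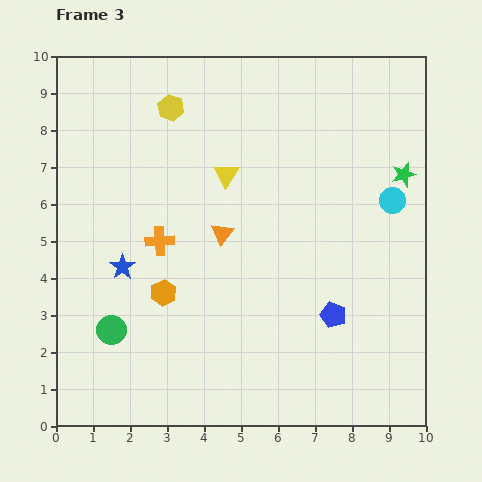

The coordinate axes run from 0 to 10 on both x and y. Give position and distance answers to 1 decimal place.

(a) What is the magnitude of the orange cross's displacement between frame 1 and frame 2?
3.5

The orange cross moved from (8.8, 8.7) to (5.8, 6.9), a distance of √(3.0² + 1.8²) ≈ 3.5.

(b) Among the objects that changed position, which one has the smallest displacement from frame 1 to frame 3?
the blue pentagon

(moved 1.5)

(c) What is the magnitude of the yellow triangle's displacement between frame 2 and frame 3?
2.2

The yellow triangle moved from (2.6, 5.9) to (4.6, 6.8), a distance of √(2.0² + 0.9²) ≈ 2.2.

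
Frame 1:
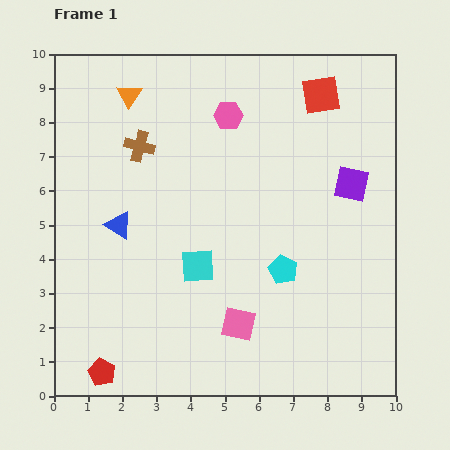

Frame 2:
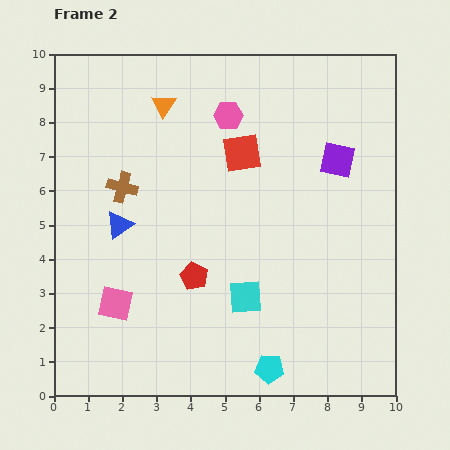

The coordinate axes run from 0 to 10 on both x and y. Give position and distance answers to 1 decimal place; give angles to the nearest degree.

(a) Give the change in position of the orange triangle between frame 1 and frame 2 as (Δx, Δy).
(1.0, -0.3)

The orange triangle was at (2.2, 8.8) in frame 1 and (3.2, 8.5) in frame 2.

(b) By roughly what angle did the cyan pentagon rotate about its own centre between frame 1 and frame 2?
22° counter-clockwise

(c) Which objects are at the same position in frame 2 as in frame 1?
the blue triangle, the pink hexagon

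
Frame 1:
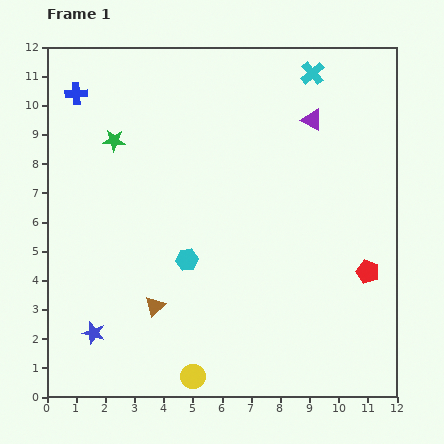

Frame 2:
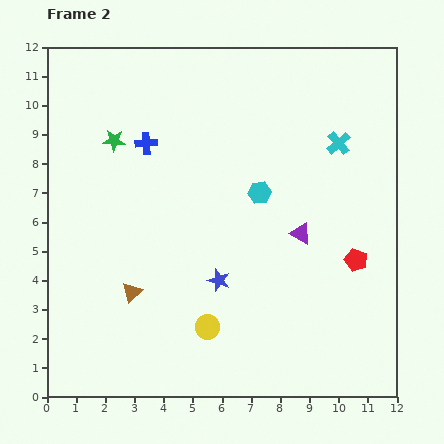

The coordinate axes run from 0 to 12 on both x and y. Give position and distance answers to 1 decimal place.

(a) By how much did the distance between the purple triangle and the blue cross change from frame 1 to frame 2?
-2.0

Distance in frame 1: 8.1. Distance in frame 2: 6.1.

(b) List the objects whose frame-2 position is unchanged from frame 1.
the green star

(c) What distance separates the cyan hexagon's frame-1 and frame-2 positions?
3.4

The cyan hexagon moved from (4.8, 4.7) to (7.3, 7.0), a distance of √(2.5² + 2.3²) ≈ 3.4.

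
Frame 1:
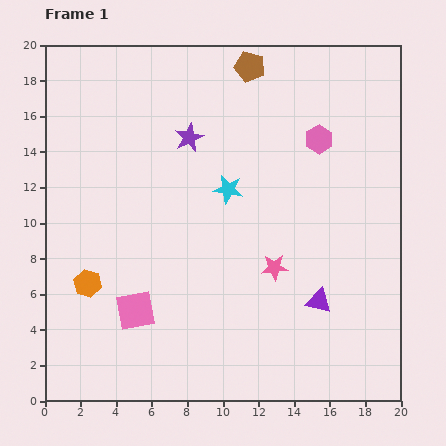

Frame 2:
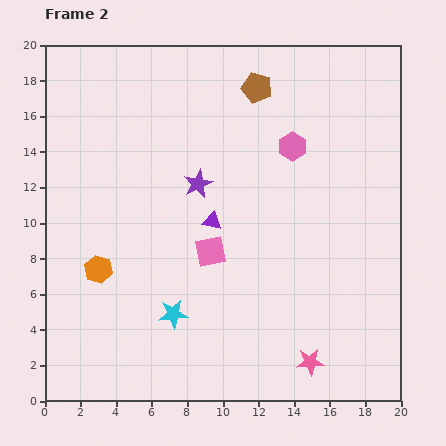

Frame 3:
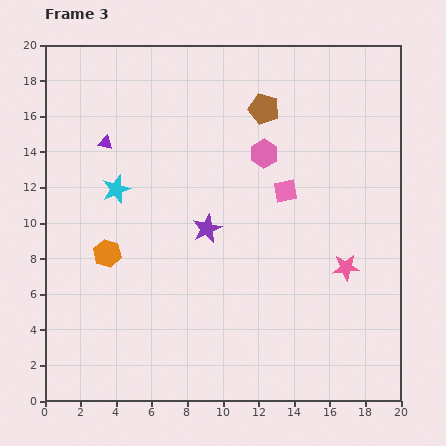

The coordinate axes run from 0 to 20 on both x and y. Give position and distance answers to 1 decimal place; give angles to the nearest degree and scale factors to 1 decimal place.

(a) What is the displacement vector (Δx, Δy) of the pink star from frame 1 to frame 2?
(2.0, -5.3)

The pink star was at (12.9, 7.5) in frame 1 and (14.9, 2.2) in frame 2.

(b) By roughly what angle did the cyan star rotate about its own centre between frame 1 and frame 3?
31° counter-clockwise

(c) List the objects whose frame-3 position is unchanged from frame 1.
none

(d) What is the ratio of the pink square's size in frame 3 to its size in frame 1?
0.6×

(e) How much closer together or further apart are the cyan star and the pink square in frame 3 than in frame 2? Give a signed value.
+5.4

Distance in frame 2: 4.1. Distance in frame 3: 9.5.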